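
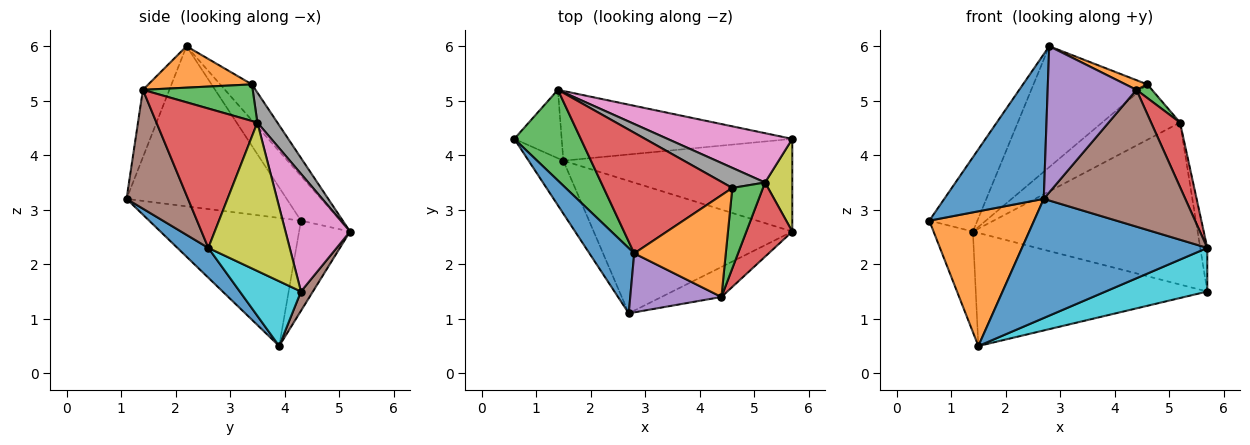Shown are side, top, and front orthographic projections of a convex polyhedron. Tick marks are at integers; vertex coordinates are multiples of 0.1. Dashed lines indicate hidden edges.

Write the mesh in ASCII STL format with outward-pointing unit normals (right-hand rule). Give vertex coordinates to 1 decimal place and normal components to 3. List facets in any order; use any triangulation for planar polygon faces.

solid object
 facet normal -0.826 -0.513 0.231
  outer loop
   vertex 2.8 2.2 6.0
   vertex 0.6 4.3 2.8
   vertex 2.7 1.1 3.2
  endloop
 endfacet
 facet normal -0.803 -0.554 -0.218
  outer loop
   vertex 1.5 3.9 0.5
   vertex 2.7 1.1 3.2
   vertex 0.6 4.3 2.8
  endloop
 endfacet
 facet normal -0.461 0.562 0.686
  outer loop
   vertex 1.4 5.2 2.6
   vertex 0.6 4.3 2.8
   vertex 2.8 2.2 6.0
  endloop
 endfacet
 facet normal -0.194 0.695 0.693
  outer loop
   vertex 1.4 5.2 2.6
   vertex 2.8 2.2 6.0
   vertex 4.6 3.4 5.3
  endloop
 endfacet
 facet normal -0.731 0.564 -0.384
  outer loop
   vertex 1.4 5.2 2.6
   vertex 1.5 3.9 0.5
   vertex 0.6 4.3 2.8
  endloop
 endfacet
 facet normal 0.044 0.850 -0.524
  outer loop
   vertex 1.4 5.2 2.6
   vertex 5.7 4.3 1.5
   vertex 1.5 3.9 0.5
  endloop
 endfacet
 facet normal 0.265 0.922 0.281
  outer loop
   vertex 5.2 3.5 4.6
   vertex 5.7 4.3 1.5
   vertex 1.4 5.2 2.6
  endloop
 endfacet
 facet normal 0.234 0.914 0.331
  outer loop
   vertex 5.2 3.5 4.6
   vertex 1.4 5.2 2.6
   vertex 4.6 3.4 5.3
  endloop
 endfacet
 facet normal 0.980 0.085 0.180
  outer loop
   vertex 5.7 2.6 2.3
   vertex 5.7 4.3 1.5
   vertex 5.2 3.5 4.6
  endloop
 endfacet
 facet normal 0.248 -0.412 -0.877
  outer loop
   vertex 5.7 2.6 2.3
   vertex 1.5 3.9 0.5
   vertex 5.7 4.3 1.5
  endloop
 endfacet
 facet normal 0.111 -0.665 -0.739
  outer loop
   vertex 5.7 2.6 2.3
   vertex 2.7 1.1 3.2
   vertex 1.5 3.9 0.5
  endloop
 endfacet
 facet normal 0.411 -0.086 0.908
  outer loop
   vertex 4.4 1.4 5.2
   vertex 4.6 3.4 5.3
   vertex 2.8 2.2 6.0
  endloop
 endfacet
 facet normal 0.762 -0.108 0.638
  outer loop
   vertex 4.4 1.4 5.2
   vertex 5.2 3.5 4.6
   vertex 4.6 3.4 5.3
  endloop
 endfacet
 facet normal 0.916 -0.263 0.302
  outer loop
   vertex 4.4 1.4 5.2
   vertex 5.7 2.6 2.3
   vertex 5.2 3.5 4.6
  endloop
 endfacet
 facet normal -0.267 -0.894 0.361
  outer loop
   vertex 4.4 1.4 5.2
   vertex 2.8 2.2 6.0
   vertex 2.7 1.1 3.2
  endloop
 endfacet
 facet normal 0.391 -0.899 -0.197
  outer loop
   vertex 4.4 1.4 5.2
   vertex 2.7 1.1 3.2
   vertex 5.7 2.6 2.3
  endloop
 endfacet
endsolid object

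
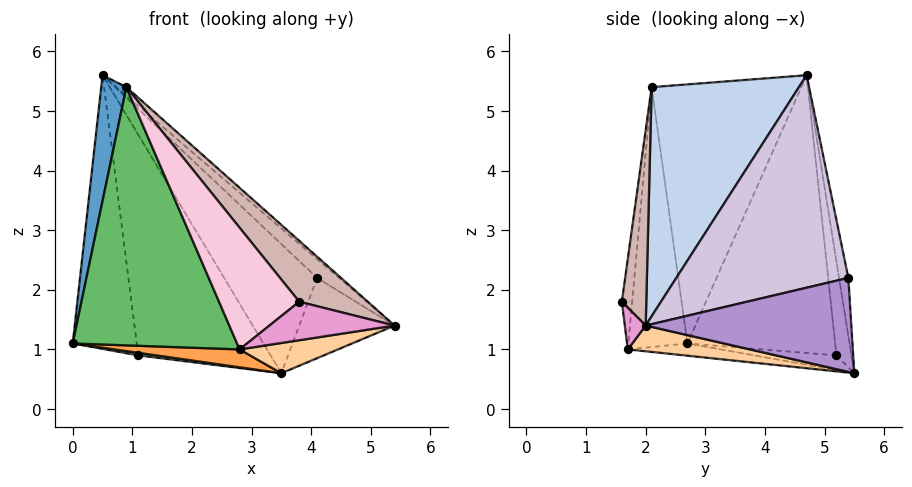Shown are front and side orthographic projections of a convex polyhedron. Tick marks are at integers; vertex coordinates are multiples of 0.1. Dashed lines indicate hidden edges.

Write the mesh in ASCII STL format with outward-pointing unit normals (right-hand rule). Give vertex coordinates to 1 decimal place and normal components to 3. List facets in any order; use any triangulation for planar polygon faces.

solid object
 facet normal -0.970 -0.163 0.180
  outer loop
   vertex 0.9 2.1 5.4
   vertex 0.5 4.7 5.6
   vertex 0.0 2.7 1.1
  endloop
 endfacet
 facet normal 0.664 0.045 0.746
  outer loop
   vertex 0.9 2.1 5.4
   vertex 5.4 2.0 1.4
   vertex 0.5 4.7 5.6
  endloop
 endfacet
 facet normal -0.068 -0.092 -0.993
  outer loop
   vertex 2.8 1.7 1.0
   vertex 0.0 2.7 1.1
   vertex 3.5 5.5 0.6
  endloop
 endfacet
 facet normal 0.166 -0.133 -0.977
  outer loop
   vertex 2.8 1.7 1.0
   vertex 3.5 5.5 0.6
   vertex 5.4 2.0 1.4
  endloop
 endfacet
 facet normal -0.338 -0.939 -0.060
  outer loop
   vertex 2.8 1.7 1.0
   vertex 0.9 2.1 5.4
   vertex 0.0 2.7 1.1
  endloop
 endfacet
 facet normal -0.121 -0.026 -0.992
  outer loop
   vertex 1.1 5.2 0.9
   vertex 3.5 5.5 0.6
   vertex 0.0 2.7 1.1
  endloop
 endfacet
 facet normal -0.915 0.397 -0.075
  outer loop
   vertex 1.1 5.2 0.9
   vertex 0.0 2.7 1.1
   vertex 0.5 4.7 5.6
  endloop
 endfacet
 facet normal -0.112 0.990 0.091
  outer loop
   vertex 1.1 5.2 0.9
   vertex 0.5 4.7 5.6
   vertex 3.5 5.5 0.6
  endloop
 endfacet
 facet normal 0.866 0.401 -0.299
  outer loop
   vertex 4.1 5.4 2.2
   vertex 5.4 2.0 1.4
   vertex 3.5 5.5 0.6
  endloop
 endfacet
 facet normal 0.675 0.086 0.733
  outer loop
   vertex 4.1 5.4 2.2
   vertex 0.5 4.7 5.6
   vertex 5.4 2.0 1.4
  endloop
 endfacet
 facet normal -0.099 0.990 0.099
  outer loop
   vertex 4.1 5.4 2.2
   vertex 3.5 5.5 0.6
   vertex 0.5 4.7 5.6
  endloop
 endfacet
 facet normal 0.312 -0.874 0.372
  outer loop
   vertex 3.8 1.6 1.8
   vertex 5.4 2.0 1.4
   vertex 0.9 2.1 5.4
  endloop
 endfacet
 facet normal 0.156 -0.937 -0.312
  outer loop
   vertex 3.8 1.6 1.8
   vertex 2.8 1.7 1.0
   vertex 5.4 2.0 1.4
  endloop
 endfacet
 facet normal -0.127 -0.991 0.035
  outer loop
   vertex 3.8 1.6 1.8
   vertex 0.9 2.1 5.4
   vertex 2.8 1.7 1.0
  endloop
 endfacet
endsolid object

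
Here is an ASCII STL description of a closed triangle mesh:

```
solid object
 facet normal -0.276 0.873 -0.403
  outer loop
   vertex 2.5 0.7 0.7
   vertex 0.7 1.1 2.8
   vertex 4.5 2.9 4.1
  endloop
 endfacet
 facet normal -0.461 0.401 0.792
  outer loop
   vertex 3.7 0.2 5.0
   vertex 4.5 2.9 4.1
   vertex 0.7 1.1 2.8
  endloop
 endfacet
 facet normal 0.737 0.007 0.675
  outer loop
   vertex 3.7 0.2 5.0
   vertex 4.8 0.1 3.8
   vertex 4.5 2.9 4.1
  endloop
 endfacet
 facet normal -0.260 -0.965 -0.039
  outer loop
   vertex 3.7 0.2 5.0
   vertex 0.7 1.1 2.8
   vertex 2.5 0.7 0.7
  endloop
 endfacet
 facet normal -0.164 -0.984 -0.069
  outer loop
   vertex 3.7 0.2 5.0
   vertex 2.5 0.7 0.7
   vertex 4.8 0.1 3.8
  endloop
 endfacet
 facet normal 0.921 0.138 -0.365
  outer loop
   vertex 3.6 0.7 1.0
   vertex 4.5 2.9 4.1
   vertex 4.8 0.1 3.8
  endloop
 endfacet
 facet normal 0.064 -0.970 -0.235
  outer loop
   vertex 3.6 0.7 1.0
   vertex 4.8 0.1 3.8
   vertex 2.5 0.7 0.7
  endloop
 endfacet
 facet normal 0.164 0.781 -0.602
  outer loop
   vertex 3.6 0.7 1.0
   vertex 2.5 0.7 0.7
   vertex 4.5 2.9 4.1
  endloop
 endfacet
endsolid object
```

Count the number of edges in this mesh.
12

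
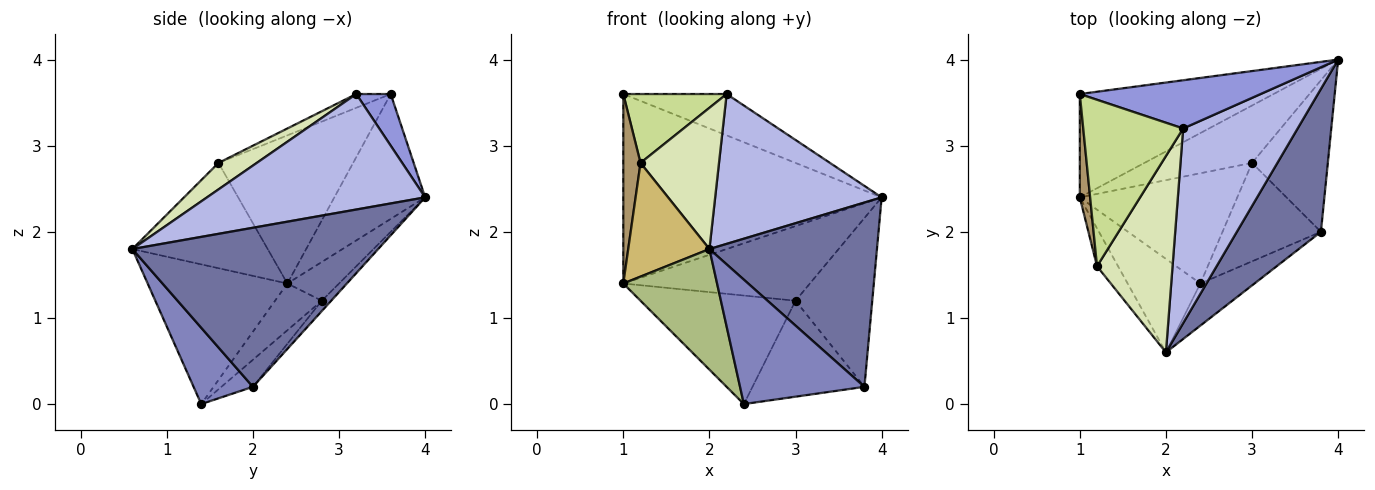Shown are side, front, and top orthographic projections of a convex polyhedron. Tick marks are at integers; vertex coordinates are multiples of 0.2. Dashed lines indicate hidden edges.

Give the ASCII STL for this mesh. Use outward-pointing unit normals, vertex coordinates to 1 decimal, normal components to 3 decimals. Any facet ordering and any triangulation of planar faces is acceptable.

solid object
 facet normal 0.757 -0.516 0.400
  outer loop
   vertex 3.8 2.0 0.2
   vertex 4.0 4.0 2.4
   vertex 2.0 0.6 1.8
  endloop
 endfacet
 facet normal 0.412 -0.863 -0.292
  outer loop
   vertex 3.8 2.0 0.2
   vertex 2.0 0.6 1.8
   vertex 2.4 1.4 0.0
  endloop
 endfacet
 facet normal 0.212 0.636 0.742
  outer loop
   vertex 2.2 3.2 3.6
   vertex 4.0 4.0 2.4
   vertex 1.0 3.6 3.6
  endloop
 endfacet
 facet normal 0.624 -0.477 0.619
  outer loop
   vertex 2.2 3.2 3.6
   vertex 2.0 0.6 1.8
   vertex 4.0 4.0 2.4
  endloop
 endfacet
 facet normal -0.295 0.839 -0.458
  outer loop
   vertex 1.0 2.4 1.4
   vertex 1.0 3.6 3.6
   vertex 4.0 4.0 2.4
  endloop
 endfacet
 facet normal -0.762 -0.512 -0.397
  outer loop
   vertex 1.0 2.4 1.4
   vertex 2.4 1.4 0.0
   vertex 2.0 0.6 1.8
  endloop
 endfacet
 facet normal -0.126 -0.379 0.917
  outer loop
   vertex 1.2 1.6 2.8
   vertex 2.2 3.2 3.6
   vertex 1.0 3.6 3.6
  endloop
 endfacet
 facet normal 0.274 -0.562 0.781
  outer loop
   vertex 1.2 1.6 2.8
   vertex 2.0 0.6 1.8
   vertex 2.2 3.2 3.6
  endloop
 endfacet
 facet normal -0.990 -0.127 0.069
  outer loop
   vertex 1.2 1.6 2.8
   vertex 1.0 3.6 3.6
   vertex 1.0 2.4 1.4
  endloop
 endfacet
 facet normal -0.845 -0.507 -0.169
  outer loop
   vertex 1.2 1.6 2.8
   vertex 1.0 2.4 1.4
   vertex 2.0 0.6 1.8
  endloop
 endfacet
 facet normal -0.091 0.741 -0.665
  outer loop
   vertex 3.0 2.8 1.2
   vertex 4.0 4.0 2.4
   vertex 3.8 2.0 0.2
  endloop
 endfacet
 facet normal -0.214 0.774 -0.596
  outer loop
   vertex 3.0 2.8 1.2
   vertex 1.0 2.4 1.4
   vertex 4.0 4.0 2.4
  endloop
 endfacet
 facet normal -0.193 0.685 -0.703
  outer loop
   vertex 3.0 2.8 1.2
   vertex 3.8 2.0 0.2
   vertex 2.4 1.4 0.0
  endloop
 endfacet
 facet normal -0.207 0.686 -0.697
  outer loop
   vertex 3.0 2.8 1.2
   vertex 2.4 1.4 0.0
   vertex 1.0 2.4 1.4
  endloop
 endfacet
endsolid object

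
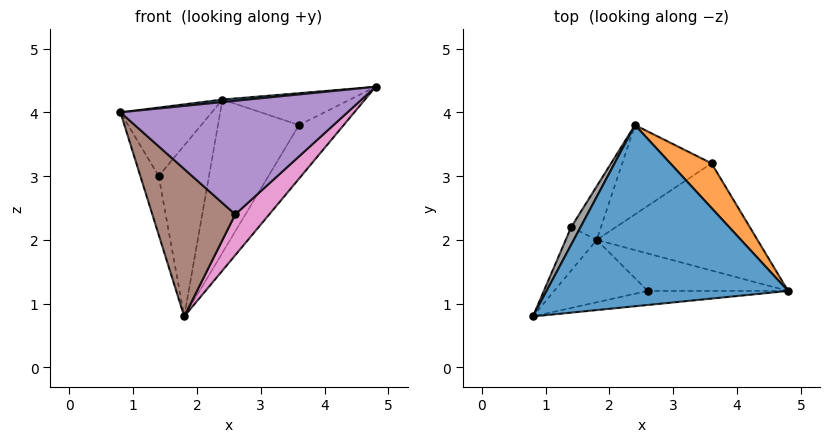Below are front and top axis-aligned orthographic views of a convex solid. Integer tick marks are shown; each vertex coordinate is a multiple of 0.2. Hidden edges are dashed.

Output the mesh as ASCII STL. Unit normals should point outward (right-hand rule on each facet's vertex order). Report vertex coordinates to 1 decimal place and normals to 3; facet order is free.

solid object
 facet normal -0.098 -0.014 0.995
  outer loop
   vertex 2.4 3.8 4.2
   vertex 0.8 0.8 4.0
   vertex 4.8 1.2 4.4
  endloop
 endfacet
 facet normal 0.490 0.507 0.709
  outer loop
   vertex 3.6 3.2 3.8
   vertex 2.4 3.8 4.2
   vertex 4.8 1.2 4.4
  endloop
 endfacet
 facet normal 0.766 0.287 -0.575
  outer loop
   vertex 3.6 3.2 3.8
   vertex 4.8 1.2 4.4
   vertex 1.8 2.0 0.8
  endloop
 endfacet
 facet normal 0.255 0.835 -0.487
  outer loop
   vertex 3.6 3.2 3.8
   vertex 1.8 2.0 0.8
   vertex 2.4 3.8 4.2
  endloop
 endfacet
 facet normal 0.111 -0.986 -0.122
  outer loop
   vertex 2.6 1.2 2.4
   vertex 4.8 1.2 4.4
   vertex 0.8 0.8 4.0
  endloop
 endfacet
 facet normal -0.140 -0.912 -0.386
  outer loop
   vertex 2.6 1.2 2.4
   vertex 0.8 0.8 4.0
   vertex 1.8 2.0 0.8
  endloop
 endfacet
 facet normal 0.523 -0.628 -0.576
  outer loop
   vertex 2.6 1.2 2.4
   vertex 1.8 2.0 0.8
   vertex 4.8 1.2 4.4
  endloop
 endfacet
 facet normal -0.879 0.461 0.118
  outer loop
   vertex 1.4 2.2 3.0
   vertex 0.8 0.8 4.0
   vertex 2.4 3.8 4.2
  endloop
 endfacet
 facet normal -0.944 0.265 -0.196
  outer loop
   vertex 1.4 2.2 3.0
   vertex 1.8 2.0 0.8
   vertex 0.8 0.8 4.0
  endloop
 endfacet
 facet normal -0.760 0.621 -0.195
  outer loop
   vertex 1.4 2.2 3.0
   vertex 2.4 3.8 4.2
   vertex 1.8 2.0 0.8
  endloop
 endfacet
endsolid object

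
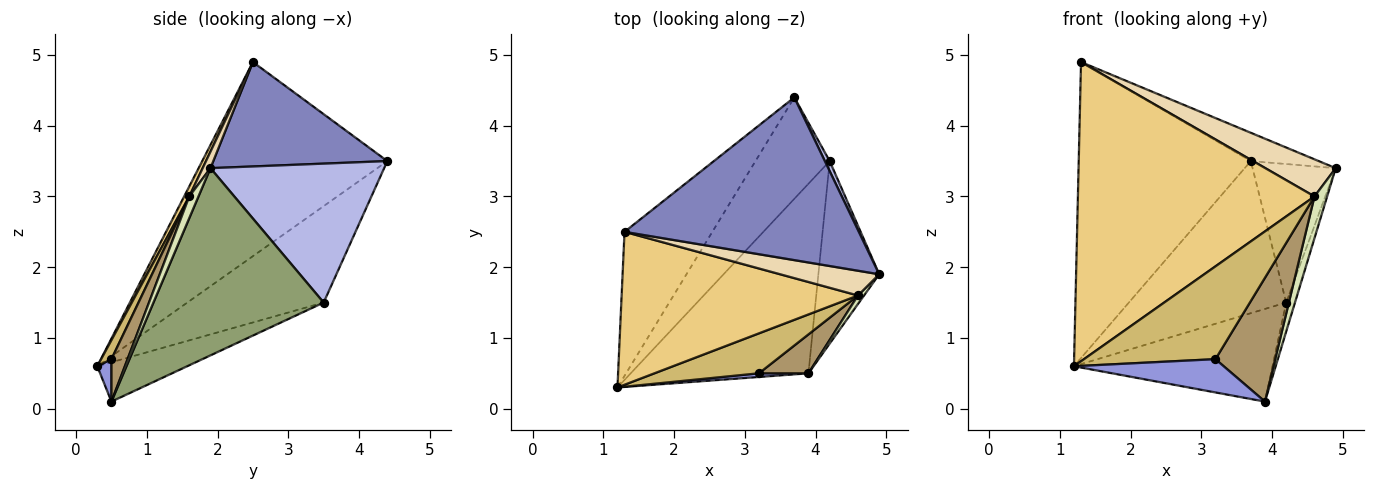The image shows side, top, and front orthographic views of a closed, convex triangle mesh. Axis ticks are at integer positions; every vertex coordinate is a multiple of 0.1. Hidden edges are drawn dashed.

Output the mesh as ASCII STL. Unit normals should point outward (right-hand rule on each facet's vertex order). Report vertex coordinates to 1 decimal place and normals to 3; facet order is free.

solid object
 facet normal -0.695 0.646 -0.315
  outer loop
   vertex 1.3 2.5 4.9
   vertex 3.7 4.4 3.5
   vertex 1.2 0.3 0.6
  endloop
 endfacet
 facet normal 0.402 0.157 0.902
  outer loop
   vertex 1.3 2.5 4.9
   vertex 4.9 1.9 3.4
   vertex 3.7 4.4 3.5
  endloop
 endfacet
 facet normal 0.094 -0.990 0.109
  outer loop
   vertex 3.2 0.5 0.7
   vertex 1.2 0.3 0.6
   vertex 3.9 0.5 0.1
  endloop
 endfacet
 facet normal 0.902 0.432 0.031
  outer loop
   vertex 4.2 3.5 1.5
   vertex 3.7 4.4 3.5
   vertex 4.9 1.9 3.4
  endloop
 endfacet
 facet normal 0.950 0.049 -0.309
  outer loop
   vertex 4.2 3.5 1.5
   vertex 4.9 1.9 3.4
   vertex 3.9 0.5 0.1
  endloop
 endfacet
 facet normal -0.585 0.675 -0.450
  outer loop
   vertex 4.2 3.5 1.5
   vertex 1.2 0.3 0.6
   vertex 3.7 4.4 3.5
  endloop
 endfacet
 facet normal -0.195 0.431 -0.881
  outer loop
   vertex 4.2 3.5 1.5
   vertex 3.9 0.5 0.1
   vertex 1.2 0.3 0.6
  endloop
 endfacet
 facet normal 0.581 -0.797 0.162
  outer loop
   vertex 4.6 1.6 3.0
   vertex 3.9 0.5 0.1
   vertex 4.9 1.9 3.4
  endloop
 endfacet
 facet normal 0.249 -0.924 0.290
  outer loop
   vertex 4.6 1.6 3.0
   vertex 3.2 0.5 0.7
   vertex 3.9 0.5 0.1
  endloop
 endfacet
 facet normal 0.072 -0.916 0.394
  outer loop
   vertex 4.6 1.6 3.0
   vertex 1.2 0.3 0.6
   vertex 3.2 0.5 0.7
  endloop
 endfacet
 facet normal 0.019 -0.890 0.455
  outer loop
   vertex 4.6 1.6 3.0
   vertex 1.3 2.5 4.9
   vertex 1.2 0.3 0.6
  endloop
 endfacet
 facet normal 0.092 -0.829 0.552
  outer loop
   vertex 4.6 1.6 3.0
   vertex 4.9 1.9 3.4
   vertex 1.3 2.5 4.9
  endloop
 endfacet
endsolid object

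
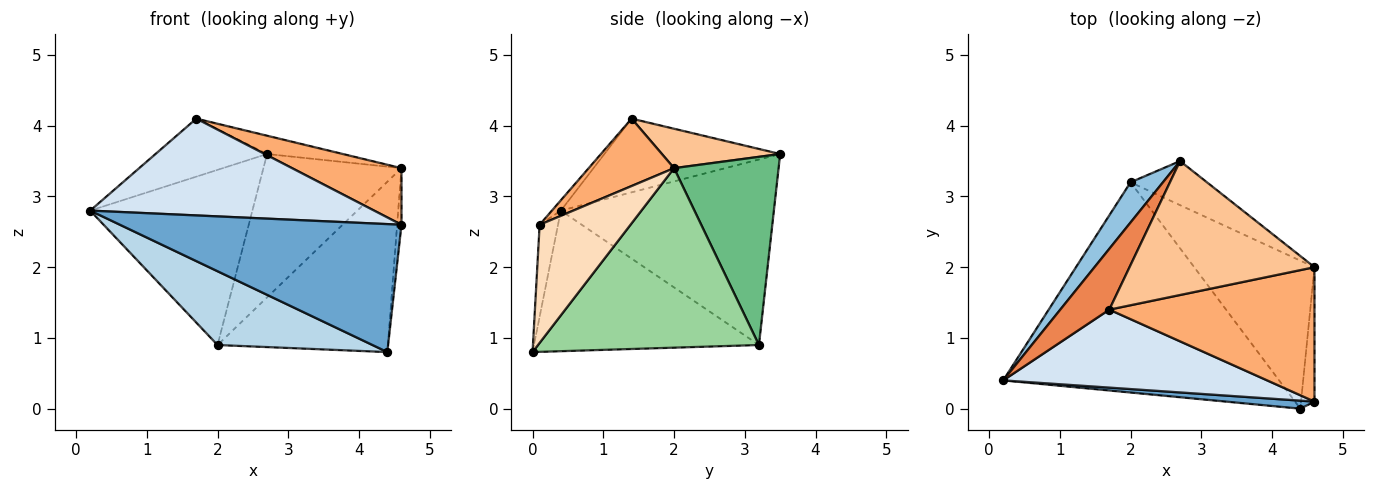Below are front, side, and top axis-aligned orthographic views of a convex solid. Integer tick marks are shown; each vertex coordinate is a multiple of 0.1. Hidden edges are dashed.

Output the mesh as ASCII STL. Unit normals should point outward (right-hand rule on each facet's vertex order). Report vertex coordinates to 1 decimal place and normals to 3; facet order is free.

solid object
 facet normal -0.065 -0.996 0.063
  outer loop
   vertex 4.4 0.0 0.8
   vertex 4.6 0.1 2.6
   vertex 0.2 0.4 2.8
  endloop
 endfacet
 facet normal -0.788 0.600 0.138
  outer loop
   vertex 2.0 3.2 0.9
   vertex 0.2 0.4 2.8
   vertex 2.7 3.5 3.6
  endloop
 endfacet
 facet normal -0.433 -0.298 -0.850
  outer loop
   vertex 2.0 3.2 0.9
   vertex 4.4 0.0 0.8
   vertex 0.2 0.4 2.8
  endloop
 endfacet
 facet normal -0.025 -0.778 0.627
  outer loop
   vertex 1.7 1.4 4.1
   vertex 0.2 0.4 2.8
   vertex 4.6 0.1 2.6
  endloop
 endfacet
 facet normal -0.736 0.467 0.490
  outer loop
   vertex 1.7 1.4 4.1
   vertex 2.7 3.5 3.6
   vertex 0.2 0.4 2.8
  endloop
 endfacet
 facet normal 0.290 -0.371 0.882
  outer loop
   vertex 4.6 2.0 3.4
   vertex 1.7 1.4 4.1
   vertex 4.6 0.1 2.6
  endloop
 endfacet
 facet normal 0.207 0.132 0.969
  outer loop
   vertex 4.6 2.0 3.4
   vertex 2.7 3.5 3.6
   vertex 1.7 1.4 4.1
  endloop
 endfacet
 facet normal 0.992 0.048 -0.113
  outer loop
   vertex 4.6 2.0 3.4
   vertex 4.6 0.1 2.6
   vertex 4.4 0.0 0.8
  endloop
 endfacet
 facet normal 0.586 0.774 -0.238
  outer loop
   vertex 4.6 2.0 3.4
   vertex 2.0 3.2 0.9
   vertex 2.7 3.5 3.6
  endloop
 endfacet
 facet normal 0.700 0.539 -0.469
  outer loop
   vertex 4.6 2.0 3.4
   vertex 4.4 0.0 0.8
   vertex 2.0 3.2 0.9
  endloop
 endfacet
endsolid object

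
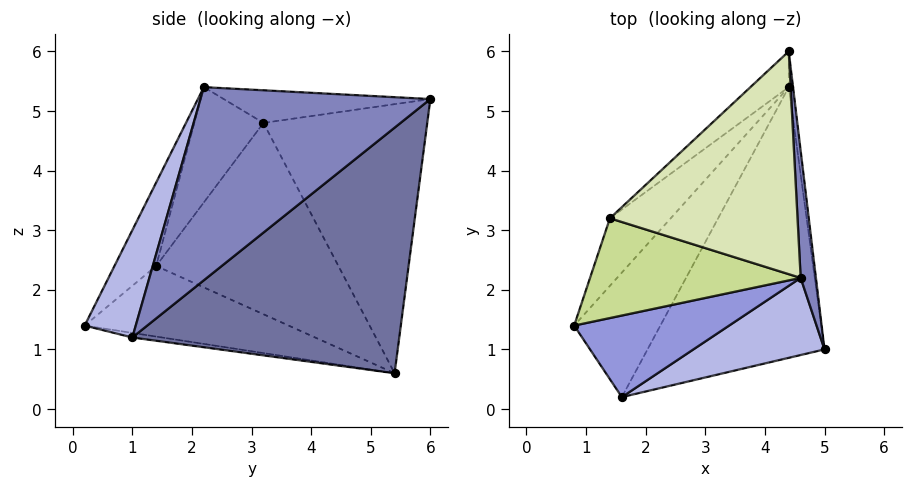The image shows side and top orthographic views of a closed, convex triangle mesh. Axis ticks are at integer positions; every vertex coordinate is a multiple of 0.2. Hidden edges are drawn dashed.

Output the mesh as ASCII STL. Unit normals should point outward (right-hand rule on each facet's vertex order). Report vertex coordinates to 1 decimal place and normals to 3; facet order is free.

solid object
 facet normal 0.991 0.133 -0.017
  outer loop
   vertex 4.4 5.4 0.6
   vertex 4.4 6.0 5.2
   vertex 5.0 1.0 1.2
  endloop
 endfacet
 facet normal 0.995 0.057 0.079
  outer loop
   vertex 4.6 2.2 5.4
   vertex 5.0 1.0 1.2
   vertex 4.4 6.0 5.2
  endloop
 endfacet
 facet normal -0.327 -0.724 0.607
  outer loop
   vertex 1.6 0.2 1.4
   vertex 4.6 2.2 5.4
   vertex 0.8 1.4 2.4
  endloop
 endfacet
 facet normal 0.235 -0.928 0.288
  outer loop
   vertex 1.6 0.2 1.4
   vertex 5.0 1.0 1.2
   vertex 4.6 2.2 5.4
  endloop
 endfacet
 facet normal -0.619 0.217 -0.755
  outer loop
   vertex 1.6 0.2 1.4
   vertex 0.8 1.4 2.4
   vertex 4.4 5.4 0.6
  endloop
 endfacet
 facet normal -0.026 -0.139 -0.990
  outer loop
   vertex 1.6 0.2 1.4
   vertex 4.4 5.4 0.6
   vertex 5.0 1.0 1.2
  endloop
 endfacet
 facet normal -0.338 -0.711 0.617
  outer loop
   vertex 1.4 3.2 4.8
   vertex 0.8 1.4 2.4
   vertex 4.6 2.2 5.4
  endloop
 endfacet
 facet normal -0.171 0.043 0.984
  outer loop
   vertex 1.4 3.2 4.8
   vertex 4.6 2.2 5.4
   vertex 4.4 6.0 5.2
  endloop
 endfacet
 facet normal -0.773 0.585 -0.246
  outer loop
   vertex 1.4 3.2 4.8
   vertex 4.4 5.4 0.6
   vertex 0.8 1.4 2.4
  endloop
 endfacet
 facet normal -0.672 0.734 -0.096
  outer loop
   vertex 1.4 3.2 4.8
   vertex 4.4 6.0 5.2
   vertex 4.4 5.4 0.6
  endloop
 endfacet
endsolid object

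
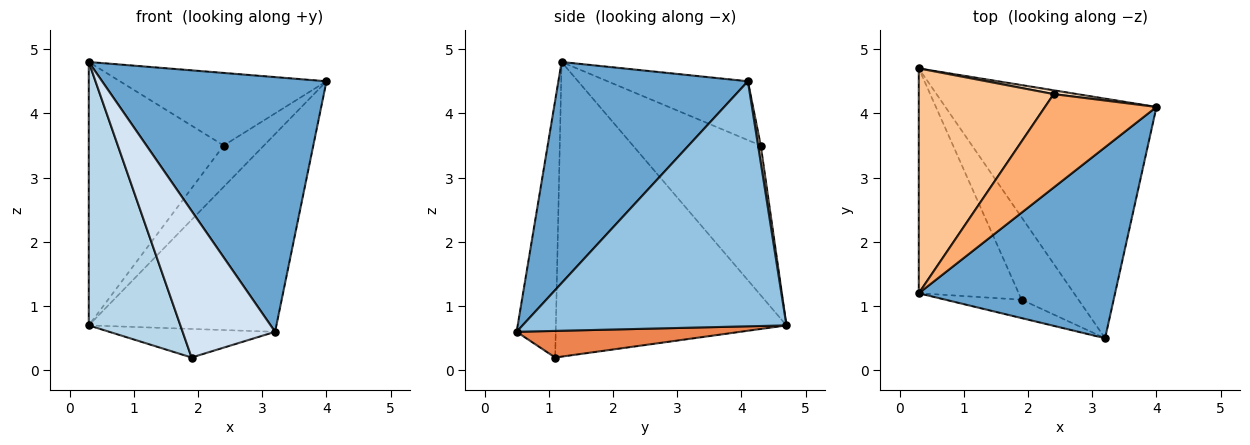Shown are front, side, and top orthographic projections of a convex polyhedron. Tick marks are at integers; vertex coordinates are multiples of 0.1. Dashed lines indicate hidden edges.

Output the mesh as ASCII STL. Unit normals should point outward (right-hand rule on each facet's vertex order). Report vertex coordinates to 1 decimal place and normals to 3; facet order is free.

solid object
 facet normal 0.560 -0.663 0.497
  outer loop
   vertex 3.2 0.5 0.6
   vertex 4.0 4.1 4.5
   vertex 0.3 1.2 4.8
  endloop
 endfacet
 facet normal 0.667 0.474 -0.575
  outer loop
   vertex 3.2 0.5 0.6
   vertex 0.3 4.7 0.7
   vertex 4.0 4.1 4.5
  endloop
 endfacet
 facet normal -0.886 -0.352 -0.301
  outer loop
   vertex 1.9 1.1 0.2
   vertex 0.3 1.2 4.8
   vertex 0.3 4.7 0.7
  endloop
 endfacet
 facet normal -0.387 -0.915 -0.115
  outer loop
   vertex 1.9 1.1 0.2
   vertex 3.2 0.5 0.6
   vertex 0.3 1.2 4.8
  endloop
 endfacet
 facet normal 0.404 0.300 -0.864
  outer loop
   vertex 1.9 1.1 0.2
   vertex 0.3 4.7 0.7
   vertex 3.2 0.5 0.6
  endloop
 endfacet
 facet normal -0.385 0.566 0.729
  outer loop
   vertex 2.4 4.3 3.5
   vertex 0.3 1.2 4.8
   vertex 4.0 4.1 4.5
  endloop
 endfacet
 facet normal -0.585 0.617 0.527
  outer loop
   vertex 2.4 4.3 3.5
   vertex 0.3 4.7 0.7
   vertex 0.3 1.2 4.8
  endloop
 endfacet
 facet normal 0.067 0.994 0.092
  outer loop
   vertex 2.4 4.3 3.5
   vertex 4.0 4.1 4.5
   vertex 0.3 4.7 0.7
  endloop
 endfacet
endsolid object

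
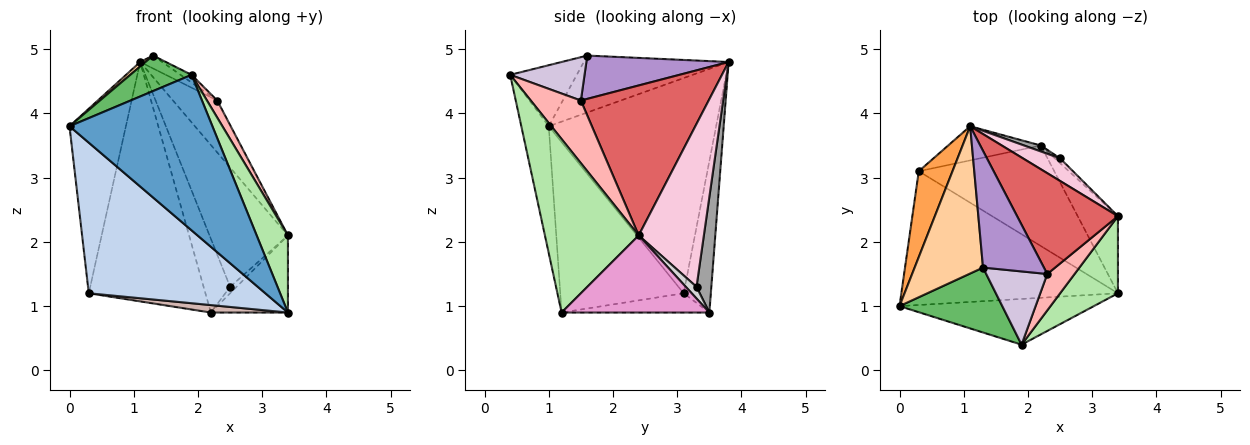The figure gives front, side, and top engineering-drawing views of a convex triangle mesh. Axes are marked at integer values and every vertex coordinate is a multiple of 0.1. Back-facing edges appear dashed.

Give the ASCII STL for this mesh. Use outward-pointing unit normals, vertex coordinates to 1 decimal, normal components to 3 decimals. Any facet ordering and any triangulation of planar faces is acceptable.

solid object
 facet normal -0.181 -0.944 -0.277
  outer loop
   vertex 1.9 0.4 4.6
   vertex 0.0 1.0 3.8
   vertex 3.4 1.2 0.9
  endloop
 endfacet
 facet normal -0.463 -0.663 -0.589
  outer loop
   vertex 0.3 3.1 1.2
   vertex 3.4 1.2 0.9
   vertex 0.0 1.0 3.8
  endloop
 endfacet
 facet normal -0.937 0.316 0.147
  outer loop
   vertex 0.3 3.1 1.2
   vertex 0.0 1.0 3.8
   vertex 1.1 3.8 4.8
  endloop
 endfacet
 facet normal -0.640 -0.023 0.768
  outer loop
   vertex 1.3 1.6 4.9
   vertex 1.1 3.8 4.8
   vertex 0.0 1.0 3.8
  endloop
 endfacet
 facet normal -0.462 -0.426 0.778
  outer loop
   vertex 1.3 1.6 4.9
   vertex 0.0 1.0 3.8
   vertex 1.9 0.4 4.6
  endloop
 endfacet
 facet normal 0.905 -0.302 0.302
  outer loop
   vertex 3.4 2.4 2.1
   vertex 1.9 0.4 4.6
   vertex 3.4 1.2 0.9
  endloop
 endfacet
 facet normal 0.798 0.276 0.536
  outer loop
   vertex 2.3 1.5 4.2
   vertex 3.4 2.4 2.1
   vertex 1.1 3.8 4.8
  endloop
 endfacet
 facet normal 0.901 -0.185 0.393
  outer loop
   vertex 2.3 1.5 4.2
   vertex 1.9 0.4 4.6
   vertex 3.4 2.4 2.1
  endloop
 endfacet
 facet normal 0.577 0.089 0.812
  outer loop
   vertex 2.3 1.5 4.2
   vertex 1.1 3.8 4.8
   vertex 1.3 1.6 4.9
  endloop
 endfacet
 facet normal 0.577 0.085 0.812
  outer loop
   vertex 2.3 1.5 4.2
   vertex 1.3 1.6 4.9
   vertex 1.9 0.4 4.6
  endloop
 endfacet
 facet normal -0.225 0.965 -0.138
  outer loop
   vertex 2.2 3.5 0.9
   vertex 0.3 3.1 1.2
   vertex 1.1 3.8 4.8
  endloop
 endfacet
 facet normal -0.140 -0.073 -0.987
  outer loop
   vertex 2.2 3.5 0.9
   vertex 3.4 1.2 0.9
   vertex 0.3 3.1 1.2
  endloop
 endfacet
 facet normal 0.805 0.420 -0.420
  outer loop
   vertex 2.2 3.5 0.9
   vertex 3.4 2.4 2.1
   vertex 3.4 1.2 0.9
  endloop
 endfacet
 facet normal 0.633 0.761 0.144
  outer loop
   vertex 2.5 3.3 1.3
   vertex 1.1 3.8 4.8
   vertex 3.4 2.4 2.1
  endloop
 endfacet
 facet normal 0.487 0.871 0.070
  outer loop
   vertex 2.5 3.3 1.3
   vertex 2.2 3.5 0.9
   vertex 1.1 3.8 4.8
  endloop
 endfacet
 facet normal 0.800 0.480 -0.360
  outer loop
   vertex 2.5 3.3 1.3
   vertex 3.4 2.4 2.1
   vertex 2.2 3.5 0.9
  endloop
 endfacet
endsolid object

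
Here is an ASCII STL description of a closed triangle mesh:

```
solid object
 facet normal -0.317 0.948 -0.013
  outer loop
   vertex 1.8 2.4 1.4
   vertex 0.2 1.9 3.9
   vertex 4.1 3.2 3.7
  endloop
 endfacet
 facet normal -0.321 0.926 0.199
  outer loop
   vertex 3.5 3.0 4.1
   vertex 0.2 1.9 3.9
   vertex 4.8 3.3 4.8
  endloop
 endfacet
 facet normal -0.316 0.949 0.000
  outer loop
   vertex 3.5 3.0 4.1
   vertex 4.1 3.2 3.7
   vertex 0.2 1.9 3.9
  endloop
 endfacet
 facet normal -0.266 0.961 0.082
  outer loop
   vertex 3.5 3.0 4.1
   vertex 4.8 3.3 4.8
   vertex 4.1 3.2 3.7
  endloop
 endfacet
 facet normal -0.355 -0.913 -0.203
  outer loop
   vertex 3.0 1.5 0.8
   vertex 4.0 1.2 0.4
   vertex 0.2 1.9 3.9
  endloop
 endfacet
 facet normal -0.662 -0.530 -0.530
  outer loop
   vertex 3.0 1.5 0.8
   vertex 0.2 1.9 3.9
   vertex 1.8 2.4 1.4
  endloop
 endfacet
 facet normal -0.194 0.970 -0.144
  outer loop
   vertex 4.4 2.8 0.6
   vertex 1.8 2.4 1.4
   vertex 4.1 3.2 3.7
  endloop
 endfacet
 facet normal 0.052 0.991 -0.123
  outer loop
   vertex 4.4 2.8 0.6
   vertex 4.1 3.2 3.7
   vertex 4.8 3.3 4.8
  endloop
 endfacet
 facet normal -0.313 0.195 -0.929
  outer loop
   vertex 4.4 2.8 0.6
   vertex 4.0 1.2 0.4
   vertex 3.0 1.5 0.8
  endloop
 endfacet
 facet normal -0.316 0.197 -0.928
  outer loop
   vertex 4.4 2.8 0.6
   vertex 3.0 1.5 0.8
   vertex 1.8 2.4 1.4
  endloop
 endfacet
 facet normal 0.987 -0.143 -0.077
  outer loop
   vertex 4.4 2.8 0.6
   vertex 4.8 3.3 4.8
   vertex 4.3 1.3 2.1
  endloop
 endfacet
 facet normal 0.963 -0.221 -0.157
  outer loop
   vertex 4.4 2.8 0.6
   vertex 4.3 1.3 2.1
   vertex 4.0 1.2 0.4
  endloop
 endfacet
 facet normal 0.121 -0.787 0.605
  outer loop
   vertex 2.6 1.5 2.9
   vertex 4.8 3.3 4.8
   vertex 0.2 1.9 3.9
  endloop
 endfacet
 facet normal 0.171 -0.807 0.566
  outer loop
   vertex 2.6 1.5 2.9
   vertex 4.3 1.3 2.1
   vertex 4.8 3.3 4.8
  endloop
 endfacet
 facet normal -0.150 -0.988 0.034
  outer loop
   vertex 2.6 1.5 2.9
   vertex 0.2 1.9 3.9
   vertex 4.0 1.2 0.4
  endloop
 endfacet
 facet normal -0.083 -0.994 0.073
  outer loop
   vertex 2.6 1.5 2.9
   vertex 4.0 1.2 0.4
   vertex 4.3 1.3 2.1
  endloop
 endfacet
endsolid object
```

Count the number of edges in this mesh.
24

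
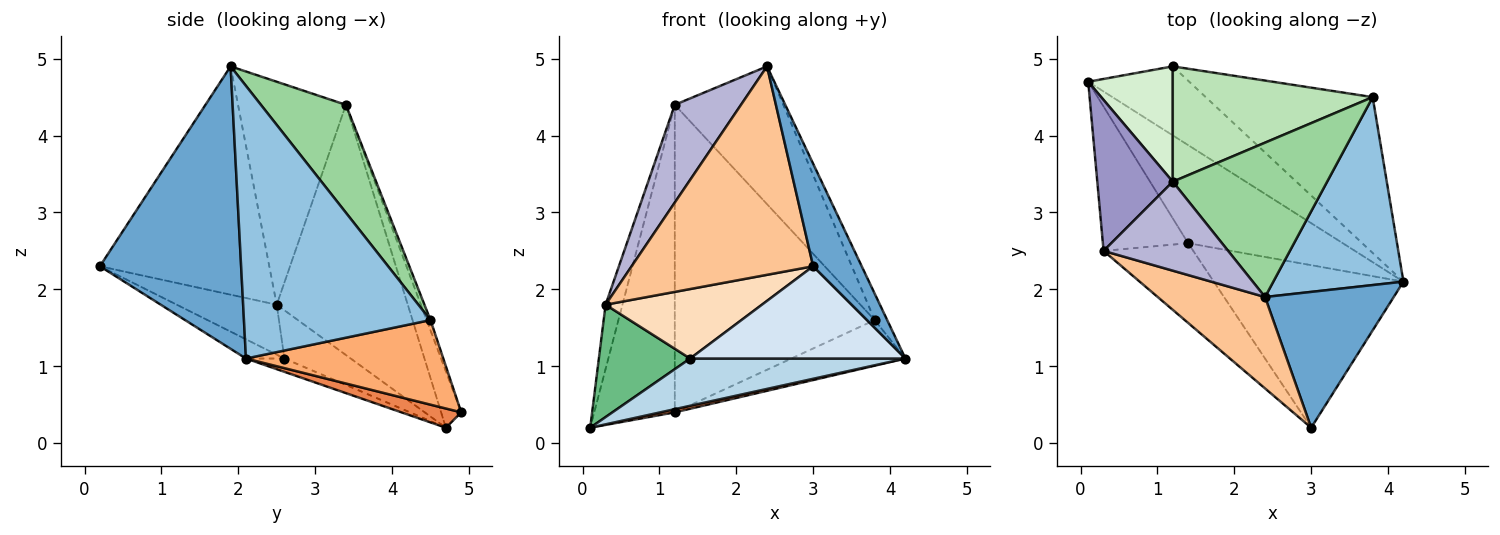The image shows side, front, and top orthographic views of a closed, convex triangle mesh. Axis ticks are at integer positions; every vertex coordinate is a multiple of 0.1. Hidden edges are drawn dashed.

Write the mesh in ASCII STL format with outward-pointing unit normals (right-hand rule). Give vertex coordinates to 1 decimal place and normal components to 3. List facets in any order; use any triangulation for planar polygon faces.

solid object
 facet normal 0.868 -0.299 0.396
  outer loop
   vertex 2.4 1.9 4.9
   vertex 3.0 0.2 2.3
   vertex 4.2 2.1 1.1
  endloop
 endfacet
 facet normal 0.901 0.061 0.430
  outer loop
   vertex 3.8 4.5 1.6
   vertex 2.4 1.9 4.9
   vertex 4.2 2.1 1.1
  endloop
 endfacet
 facet normal -0.077 -0.433 -0.898
  outer loop
   vertex 1.4 2.6 1.1
   vertex 0.1 4.7 0.2
   vertex 4.2 2.1 1.1
  endloop
 endfacet
 facet normal -0.088 -0.492 -0.866
  outer loop
   vertex 1.4 2.6 1.1
   vertex 4.2 2.1 1.1
   vertex 3.0 0.2 2.3
  endloop
 endfacet
 facet normal 0.187 -0.045 -0.981
  outer loop
   vertex 1.2 4.9 0.4
   vertex 4.2 2.1 1.1
   vertex 0.1 4.7 0.2
  endloop
 endfacet
 facet normal 0.437 0.253 -0.863
  outer loop
   vertex 1.2 4.9 0.4
   vertex 3.8 4.5 1.6
   vertex 4.2 2.1 1.1
  endloop
 endfacet
 facet normal -0.650 -0.696 0.305
  outer loop
   vertex 0.3 2.5 1.8
   vertex 3.0 0.2 2.3
   vertex 2.4 1.9 4.9
  endloop
 endfacet
 facet normal -0.387 -0.606 -0.695
  outer loop
   vertex 0.3 2.5 1.8
   vertex 1.4 2.6 1.1
   vertex 3.0 0.2 2.3
  endloop
 endfacet
 facet normal -0.408 -0.561 -0.721
  outer loop
   vertex 0.3 2.5 1.8
   vertex 0.1 4.7 0.2
   vertex 1.4 2.6 1.1
  endloop
 endfacet
 facet normal 0.462 0.590 0.661
  outer loop
   vertex 1.2 3.4 4.4
   vertex 2.4 1.9 4.9
   vertex 3.8 4.5 1.6
  endloop
 endfacet
 facet normal -0.018 0.936 0.351
  outer loop
   vertex 1.2 3.4 4.4
   vertex 3.8 4.5 1.6
   vertex 1.2 4.9 0.4
  endloop
 endfacet
 facet normal -0.228 0.912 0.342
  outer loop
   vertex 1.2 3.4 4.4
   vertex 1.2 4.9 0.4
   vertex 0.1 4.7 0.2
  endloop
 endfacet
 facet normal -0.950 0.122 0.287
  outer loop
   vertex 1.2 3.4 4.4
   vertex 0.1 4.7 0.2
   vertex 0.3 2.5 1.8
  endloop
 endfacet
 facet normal -0.770 -0.472 0.430
  outer loop
   vertex 1.2 3.4 4.4
   vertex 0.3 2.5 1.8
   vertex 2.4 1.9 4.9
  endloop
 endfacet
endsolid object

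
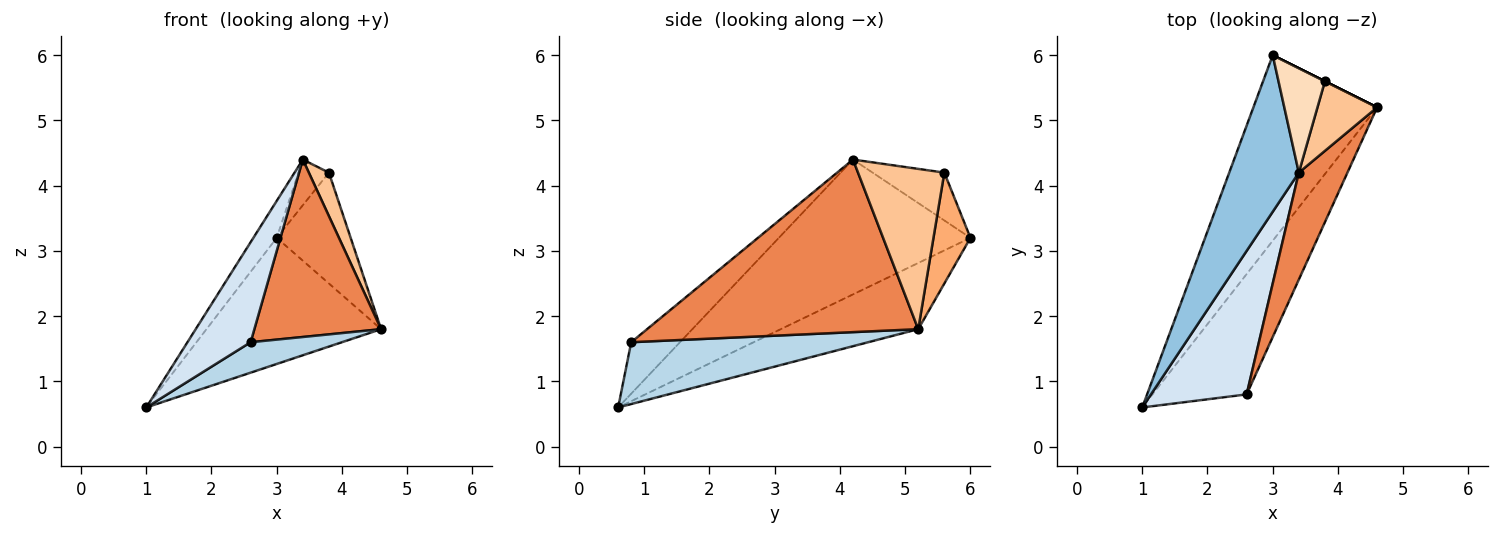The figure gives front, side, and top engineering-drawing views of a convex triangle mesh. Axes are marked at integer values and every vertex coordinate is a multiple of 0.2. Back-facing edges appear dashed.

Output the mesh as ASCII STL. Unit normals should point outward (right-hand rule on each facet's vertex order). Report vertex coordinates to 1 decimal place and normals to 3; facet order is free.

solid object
 facet normal -0.405 0.514 -0.756
  outer loop
   vertex 3.0 6.0 3.2
   vertex 4.6 5.2 1.8
   vertex 1.0 0.6 0.6
  endloop
 endfacet
 facet normal -0.883 0.108 0.456
  outer loop
   vertex 3.4 4.2 4.4
   vertex 3.0 6.0 3.2
   vertex 1.0 0.6 0.6
  endloop
 endfacet
 facet normal 0.537 -0.207 -0.818
  outer loop
   vertex 2.6 0.8 1.6
   vertex 1.0 0.6 0.6
   vertex 4.6 5.2 1.8
  endloop
 endfacet
 facet normal -0.404 -0.523 0.751
  outer loop
   vertex 2.6 0.8 1.6
   vertex 3.4 4.2 4.4
   vertex 1.0 0.6 0.6
  endloop
 endfacet
 facet normal 0.878 -0.410 0.247
  outer loop
   vertex 2.6 0.8 1.6
   vertex 4.6 5.2 1.8
   vertex 3.4 4.2 4.4
  endloop
 endfacet
 facet normal 0.447 0.894 0.000
  outer loop
   vertex 3.8 5.6 4.2
   vertex 4.6 5.2 1.8
   vertex 3.0 6.0 3.2
  endloop
 endfacet
 facet normal 0.916 -0.213 0.341
  outer loop
   vertex 3.8 5.6 4.2
   vertex 3.4 4.2 4.4
   vertex 4.6 5.2 1.8
  endloop
 endfacet
 facet normal -0.687 0.291 0.666
  outer loop
   vertex 3.8 5.6 4.2
   vertex 3.0 6.0 3.2
   vertex 3.4 4.2 4.4
  endloop
 endfacet
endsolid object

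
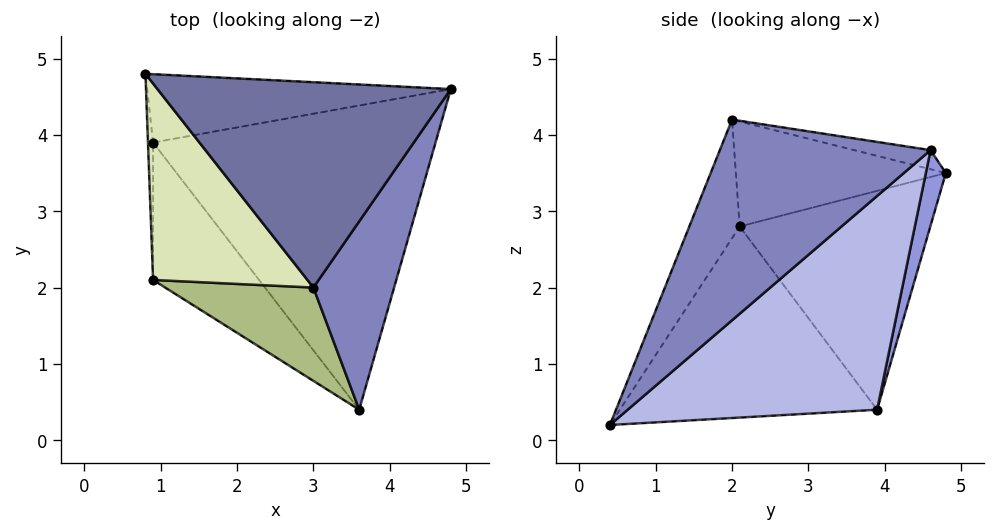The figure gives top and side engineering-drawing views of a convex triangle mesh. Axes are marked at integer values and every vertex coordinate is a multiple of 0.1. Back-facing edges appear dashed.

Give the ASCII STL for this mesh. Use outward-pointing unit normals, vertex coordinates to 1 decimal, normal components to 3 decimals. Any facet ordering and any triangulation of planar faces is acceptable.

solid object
 facet normal -0.064 0.195 0.979
  outer loop
   vertex 3.0 2.0 4.2
   vertex 4.8 4.6 3.8
   vertex 0.8 4.8 3.5
  endloop
 endfacet
 facet normal 0.801 -0.505 0.322
  outer loop
   vertex 3.0 2.0 4.2
   vertex 3.6 0.4 0.2
   vertex 4.8 4.6 3.8
  endloop
 endfacet
 facet normal 0.069 0.959 -0.276
  outer loop
   vertex 0.9 3.9 0.4
   vertex 0.8 4.8 3.5
   vertex 4.8 4.6 3.8
  endloop
 endfacet
 facet normal 0.537 0.455 -0.710
  outer loop
   vertex 0.9 3.9 0.4
   vertex 4.8 4.6 3.8
   vertex 3.6 0.4 0.2
  endloop
 endfacet
 facet normal -0.734 -0.543 -0.407
  outer loop
   vertex 0.9 2.1 2.8
   vertex 0.9 3.9 0.4
   vertex 3.6 0.4 0.2
  endloop
 endfacet
 facet normal -0.260 -0.909 0.325
  outer loop
   vertex 0.9 2.1 2.8
   vertex 3.6 0.4 0.2
   vertex 3.0 2.0 4.2
  endloop
 endfacet
 facet normal -0.999 -0.031 -0.023
  outer loop
   vertex 0.9 2.1 2.8
   vertex 0.8 4.8 3.5
   vertex 0.9 3.9 0.4
  endloop
 endfacet
 facet normal -0.547 -0.229 0.805
  outer loop
   vertex 0.9 2.1 2.8
   vertex 3.0 2.0 4.2
   vertex 0.8 4.8 3.5
  endloop
 endfacet
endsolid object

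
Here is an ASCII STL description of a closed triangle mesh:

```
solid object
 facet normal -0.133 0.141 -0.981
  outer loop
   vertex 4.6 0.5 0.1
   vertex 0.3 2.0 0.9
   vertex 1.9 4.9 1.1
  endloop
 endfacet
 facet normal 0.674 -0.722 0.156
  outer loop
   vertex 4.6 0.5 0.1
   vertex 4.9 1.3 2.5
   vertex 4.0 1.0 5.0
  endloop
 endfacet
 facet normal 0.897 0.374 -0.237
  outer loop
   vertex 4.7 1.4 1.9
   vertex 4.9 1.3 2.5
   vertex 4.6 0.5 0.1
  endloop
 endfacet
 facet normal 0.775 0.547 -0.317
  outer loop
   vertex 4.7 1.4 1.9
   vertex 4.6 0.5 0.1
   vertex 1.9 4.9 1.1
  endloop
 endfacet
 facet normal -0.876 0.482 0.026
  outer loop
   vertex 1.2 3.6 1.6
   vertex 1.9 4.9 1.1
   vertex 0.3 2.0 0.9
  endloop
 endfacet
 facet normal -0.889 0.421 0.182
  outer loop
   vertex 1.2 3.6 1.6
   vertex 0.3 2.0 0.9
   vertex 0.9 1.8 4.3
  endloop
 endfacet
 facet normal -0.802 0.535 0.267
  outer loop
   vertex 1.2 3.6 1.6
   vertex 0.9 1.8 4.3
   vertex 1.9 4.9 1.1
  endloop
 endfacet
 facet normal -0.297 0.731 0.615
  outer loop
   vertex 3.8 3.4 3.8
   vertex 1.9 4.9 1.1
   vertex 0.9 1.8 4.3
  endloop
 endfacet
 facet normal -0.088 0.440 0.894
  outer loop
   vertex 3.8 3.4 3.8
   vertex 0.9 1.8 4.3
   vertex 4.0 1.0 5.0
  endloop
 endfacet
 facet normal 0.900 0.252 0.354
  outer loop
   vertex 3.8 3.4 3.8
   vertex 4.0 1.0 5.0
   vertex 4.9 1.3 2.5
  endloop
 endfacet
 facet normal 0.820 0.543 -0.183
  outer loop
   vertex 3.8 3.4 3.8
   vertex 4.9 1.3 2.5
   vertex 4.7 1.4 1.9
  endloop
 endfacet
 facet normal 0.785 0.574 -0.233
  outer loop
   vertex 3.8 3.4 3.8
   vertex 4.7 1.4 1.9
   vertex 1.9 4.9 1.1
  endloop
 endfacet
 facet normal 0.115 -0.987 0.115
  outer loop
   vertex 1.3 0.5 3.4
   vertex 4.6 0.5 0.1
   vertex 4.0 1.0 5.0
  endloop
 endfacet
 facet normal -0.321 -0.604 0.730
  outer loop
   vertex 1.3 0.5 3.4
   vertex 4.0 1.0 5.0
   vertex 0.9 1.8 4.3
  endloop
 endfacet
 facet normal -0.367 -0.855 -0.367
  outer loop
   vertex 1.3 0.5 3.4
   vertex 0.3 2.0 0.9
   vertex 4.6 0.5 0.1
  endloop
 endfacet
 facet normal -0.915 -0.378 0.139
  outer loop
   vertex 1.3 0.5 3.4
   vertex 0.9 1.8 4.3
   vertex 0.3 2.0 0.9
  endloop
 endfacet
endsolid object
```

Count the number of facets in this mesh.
16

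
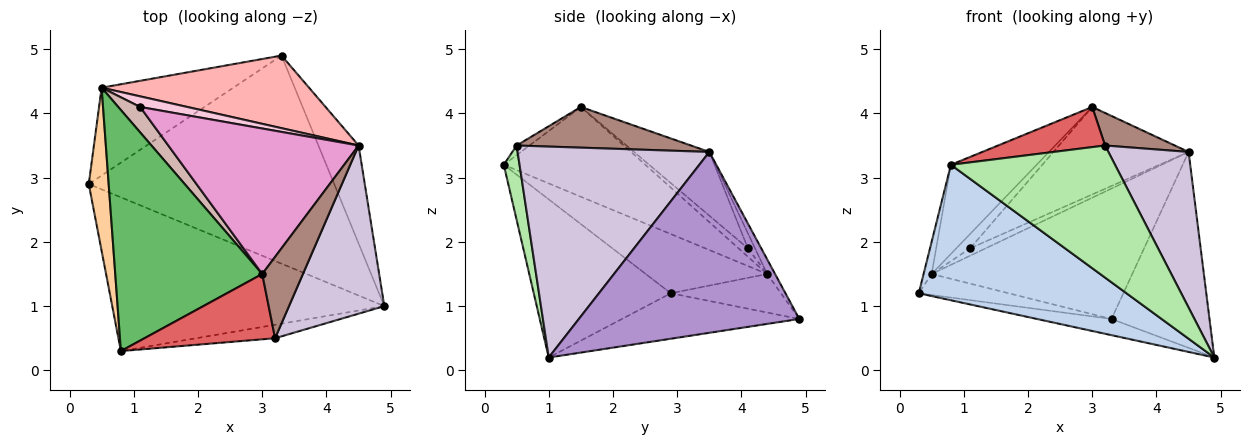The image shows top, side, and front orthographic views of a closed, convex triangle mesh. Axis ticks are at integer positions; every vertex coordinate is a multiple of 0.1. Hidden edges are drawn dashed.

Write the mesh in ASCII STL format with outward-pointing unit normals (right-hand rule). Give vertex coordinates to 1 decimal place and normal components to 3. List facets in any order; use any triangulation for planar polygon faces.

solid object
 facet normal -0.182 0.076 -0.980
  outer loop
   vertex 3.3 4.9 0.8
   vertex 4.9 1.0 0.2
   vertex 0.3 2.9 1.2
  endloop
 endfacet
 facet normal -0.400 -0.606 -0.688
  outer loop
   vertex 0.8 0.3 3.2
   vertex 0.3 2.9 1.2
   vertex 4.9 1.0 0.2
  endloop
 endfacet
 facet normal -0.274 0.224 -0.935
  outer loop
   vertex 0.5 4.4 1.5
   vertex 3.3 4.9 0.8
   vertex 0.3 2.9 1.2
  endloop
 endfacet
 facet normal -0.946 0.063 0.318
  outer loop
   vertex 0.5 4.4 1.5
   vertex 0.3 2.9 1.2
   vertex 0.8 0.3 3.2
  endloop
 endfacet
 facet normal -0.497 0.301 0.814
  outer loop
   vertex 0.5 4.4 1.5
   vertex 0.8 0.3 3.2
   vertex 3.0 1.5 4.1
  endloop
 endfacet
 facet normal 0.095 -0.990 -0.101
  outer loop
   vertex 3.2 0.5 3.5
   vertex 0.8 0.3 3.2
   vertex 4.9 1.0 0.2
  endloop
 endfacet
 facet normal -0.063 -0.523 0.850
  outer loop
   vertex 3.2 0.5 3.5
   vertex 3.0 1.5 4.1
   vertex 0.8 0.3 3.2
  endloop
 endfacet
 facet normal -0.034 0.873 0.486
  outer loop
   vertex 4.5 3.5 3.4
   vertex 3.3 4.9 0.8
   vertex 0.5 4.4 1.5
  endloop
 endfacet
 facet normal 0.896 0.398 -0.199
  outer loop
   vertex 4.5 3.5 3.4
   vertex 4.9 1.0 0.2
   vertex 3.3 4.9 0.8
  endloop
 endfacet
 facet normal 0.852 -0.356 0.385
  outer loop
   vertex 4.5 3.5 3.4
   vertex 3.2 0.5 3.5
   vertex 4.9 1.0 0.2
  endloop
 endfacet
 facet normal 0.680 -0.272 0.680
  outer loop
   vertex 4.5 3.5 3.4
   vertex 3.0 1.5 4.1
   vertex 3.2 0.5 3.5
  endloop
 endfacet
 facet normal -0.317 0.467 0.826
  outer loop
   vertex 1.1 4.1 1.9
   vertex 0.5 4.4 1.5
   vertex 3.0 1.5 4.1
  endloop
 endfacet
 facet normal -0.276 0.495 0.824
  outer loop
   vertex 1.1 4.1 1.9
   vertex 3.0 1.5 4.1
   vertex 4.5 3.5 3.4
  endloop
 endfacet
 facet normal -0.253 0.553 0.794
  outer loop
   vertex 1.1 4.1 1.9
   vertex 4.5 3.5 3.4
   vertex 0.5 4.4 1.5
  endloop
 endfacet
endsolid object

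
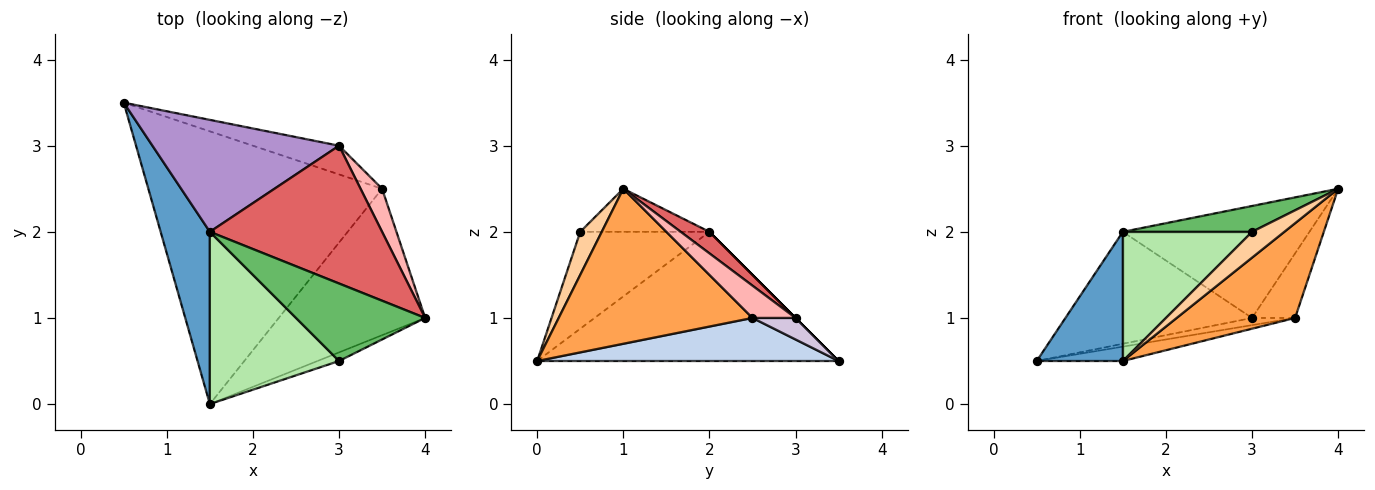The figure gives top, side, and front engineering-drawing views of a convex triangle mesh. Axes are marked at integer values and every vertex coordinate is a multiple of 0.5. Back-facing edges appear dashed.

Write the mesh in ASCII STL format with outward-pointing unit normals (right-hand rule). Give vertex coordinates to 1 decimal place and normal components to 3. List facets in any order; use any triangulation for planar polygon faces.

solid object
 facet normal -0.903 -0.258 0.344
  outer loop
   vertex 1.5 2.0 2.0
   vertex 0.5 3.5 0.5
   vertex 1.5 0.0 0.5
  endloop
 endfacet
 facet normal 0.181 0.052 -0.982
  outer loop
   vertex 3.5 2.5 1.0
   vertex 1.5 0.0 0.5
   vertex 0.5 3.5 0.5
  endloop
 endfacet
 facet normal 0.664 -0.406 -0.627
  outer loop
   vertex 3.5 2.5 1.0
   vertex 4.0 1.0 2.5
   vertex 1.5 0.0 0.5
  endloop
 endfacet
 facet normal 0.535 -0.802 -0.267
  outer loop
   vertex 3.0 0.5 2.0
   vertex 1.5 0.0 0.5
   vertex 4.0 1.0 2.5
  endloop
 endfacet
 facet normal -0.302 -0.302 0.905
  outer loop
   vertex 3.0 0.5 2.0
   vertex 4.0 1.0 2.5
   vertex 1.5 2.0 2.0
  endloop
 endfacet
 facet normal -0.514 -0.514 0.686
  outer loop
   vertex 3.0 0.5 2.0
   vertex 1.5 2.0 2.0
   vertex 1.5 0.0 0.5
  endloop
 endfacet
 facet normal 0.097 0.628 0.772
  outer loop
   vertex 3.0 3.0 1.0
   vertex 1.5 2.0 2.0
   vertex 4.0 1.0 2.5
  endloop
 endfacet
 facet normal 0.640 0.640 0.426
  outer loop
   vertex 3.0 3.0 1.0
   vertex 4.0 1.0 2.5
   vertex 3.5 2.5 1.0
  endloop
 endfacet
 facet normal 0.000 0.707 0.707
  outer loop
   vertex 3.0 3.0 1.0
   vertex 0.5 3.5 0.5
   vertex 1.5 2.0 2.0
  endloop
 endfacet
 facet normal 0.236 0.236 -0.943
  outer loop
   vertex 3.0 3.0 1.0
   vertex 3.5 2.5 1.0
   vertex 0.5 3.5 0.5
  endloop
 endfacet
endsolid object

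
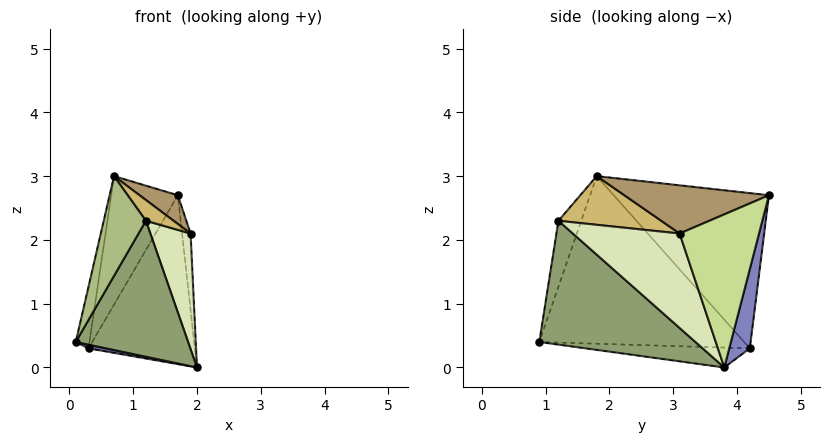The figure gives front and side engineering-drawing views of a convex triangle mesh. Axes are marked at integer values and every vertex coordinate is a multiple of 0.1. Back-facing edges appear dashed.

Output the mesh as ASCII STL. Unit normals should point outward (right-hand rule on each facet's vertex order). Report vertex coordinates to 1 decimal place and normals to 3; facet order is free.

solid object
 facet normal -0.178 -0.019 -0.984
  outer loop
   vertex 0.3 4.2 0.3
   vertex 2.0 3.8 0.0
   vertex 0.1 0.9 0.4
  endloop
 endfacet
 facet normal 0.185 0.956 -0.227
  outer loop
   vertex 0.3 4.2 0.3
   vertex 1.7 4.5 2.7
   vertex 2.0 3.8 0.0
  endloop
 endfacet
 facet normal -0.977 0.065 0.203
  outer loop
   vertex 0.3 4.2 0.3
   vertex 0.1 0.9 0.4
   vertex 0.7 1.8 3.0
  endloop
 endfacet
 facet normal -0.826 0.355 0.438
  outer loop
   vertex 0.3 4.2 0.3
   vertex 0.7 1.8 3.0
   vertex 1.7 4.5 2.7
  endloop
 endfacet
 facet normal 0.759 -0.546 -0.353
  outer loop
   vertex 1.2 1.2 2.3
   vertex 0.1 0.9 0.4
   vertex 2.0 3.8 0.0
  endloop
 endfacet
 facet normal -0.439 -0.813 0.383
  outer loop
   vertex 1.2 1.2 2.3
   vertex 0.7 1.8 3.0
   vertex 0.1 0.9 0.4
  endloop
 endfacet
 facet normal 0.991 0.106 0.083
  outer loop
   vertex 1.9 3.1 2.1
   vertex 2.0 3.8 0.0
   vertex 1.7 4.5 2.7
  endloop
 endfacet
 facet normal 0.933 -0.352 -0.073
  outer loop
   vertex 1.9 3.1 2.1
   vertex 1.2 1.2 2.3
   vertex 2.0 3.8 0.0
  endloop
 endfacet
 facet normal 0.712 -0.188 0.677
  outer loop
   vertex 1.9 3.1 2.1
   vertex 1.7 4.5 2.7
   vertex 0.7 1.8 3.0
  endloop
 endfacet
 facet normal 0.713 -0.192 0.674
  outer loop
   vertex 1.9 3.1 2.1
   vertex 0.7 1.8 3.0
   vertex 1.2 1.2 2.3
  endloop
 endfacet
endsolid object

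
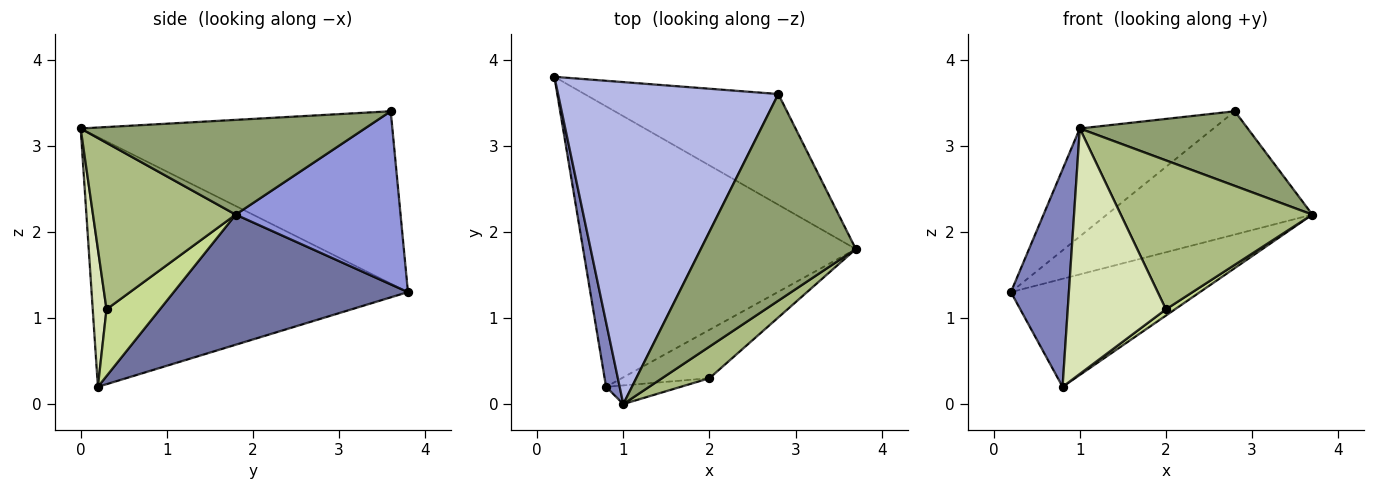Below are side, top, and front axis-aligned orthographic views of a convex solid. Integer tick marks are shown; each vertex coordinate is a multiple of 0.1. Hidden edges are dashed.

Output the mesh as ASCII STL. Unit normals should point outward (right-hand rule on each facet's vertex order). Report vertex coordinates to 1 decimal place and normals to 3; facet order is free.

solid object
 facet normal 0.407 0.328 -0.852
  outer loop
   vertex 0.8 0.2 0.2
   vertex 0.2 3.8 1.3
   vertex 3.7 1.8 2.2
  endloop
 endfacet
 facet normal -0.982 -0.180 0.053
  outer loop
   vertex 0.8 0.2 0.2
   vertex 1.0 0.0 3.2
   vertex 0.2 3.8 1.3
  endloop
 endfacet
 facet normal 0.513 0.639 -0.574
  outer loop
   vertex 2.8 3.6 3.4
   vertex 3.7 1.8 2.2
   vertex 0.2 3.8 1.3
  endloop
 endfacet
 facet normal -0.596 0.255 0.762
  outer loop
   vertex 2.8 3.6 3.4
   vertex 0.2 3.8 1.3
   vertex 1.0 0.0 3.2
  endloop
 endfacet
 facet normal 0.498 -0.294 0.815
  outer loop
   vertex 2.8 3.6 3.4
   vertex 1.0 0.0 3.2
   vertex 3.7 1.8 2.2
  endloop
 endfacet
 facet normal 0.589 -0.791 0.168
  outer loop
   vertex 2.0 0.3 1.1
   vertex 3.7 1.8 2.2
   vertex 1.0 0.0 3.2
  endloop
 endfacet
 facet normal 0.602 -0.102 -0.792
  outer loop
   vertex 2.0 0.3 1.1
   vertex 0.8 0.2 0.2
   vertex 3.7 1.8 2.2
  endloop
 endfacet
 facet normal 0.139 -0.987 -0.075
  outer loop
   vertex 2.0 0.3 1.1
   vertex 1.0 0.0 3.2
   vertex 0.8 0.2 0.2
  endloop
 endfacet
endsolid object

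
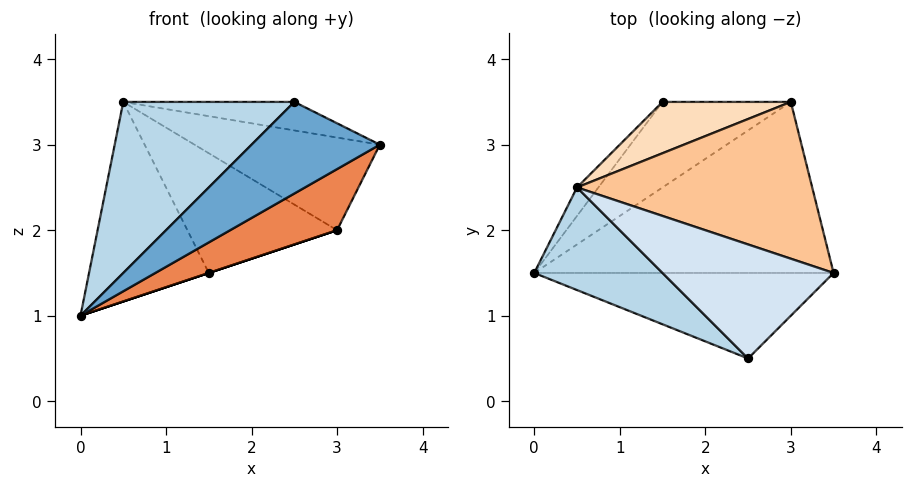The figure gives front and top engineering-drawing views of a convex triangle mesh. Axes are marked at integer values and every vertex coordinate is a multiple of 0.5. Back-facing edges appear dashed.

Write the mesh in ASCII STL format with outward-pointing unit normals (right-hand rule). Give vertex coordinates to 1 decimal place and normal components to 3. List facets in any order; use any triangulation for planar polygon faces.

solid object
 facet normal 0.363 -0.681 -0.636
  outer loop
   vertex 2.5 0.5 3.5
   vertex 0.0 1.5 1.0
   vertex 3.5 1.5 3.0
  endloop
 endfacet
 facet normal -0.786 0.612 -0.087
  outer loop
   vertex 0.5 2.5 3.5
   vertex 1.5 3.5 1.5
   vertex 0.0 1.5 1.0
  endloop
 endfacet
 facet normal -0.651 -0.651 0.391
  outer loop
   vertex 0.5 2.5 3.5
   vertex 0.0 1.5 1.0
   vertex 2.5 0.5 3.5
  endloop
 endfacet
 facet normal 0.236 0.236 0.943
  outer loop
   vertex 0.5 2.5 3.5
   vertex 2.5 0.5 3.5
   vertex 3.5 1.5 3.0
  endloop
 endfacet
 facet normal 0.474 -0.296 -0.829
  outer loop
   vertex 3.0 3.5 2.0
   vertex 3.5 1.5 3.0
   vertex 0.0 1.5 1.0
  endloop
 endfacet
 facet normal 0.316 0.000 -0.949
  outer loop
   vertex 3.0 3.5 2.0
   vertex 0.0 1.5 1.0
   vertex 1.5 3.5 1.5
  endloop
 endfacet
 facet normal 0.299 0.485 0.822
  outer loop
   vertex 3.0 3.5 2.0
   vertex 0.5 2.5 3.5
   vertex 3.5 1.5 3.0
  endloop
 endfacet
 facet normal -0.130 0.911 0.391
  outer loop
   vertex 3.0 3.5 2.0
   vertex 1.5 3.5 1.5
   vertex 0.5 2.5 3.5
  endloop
 endfacet
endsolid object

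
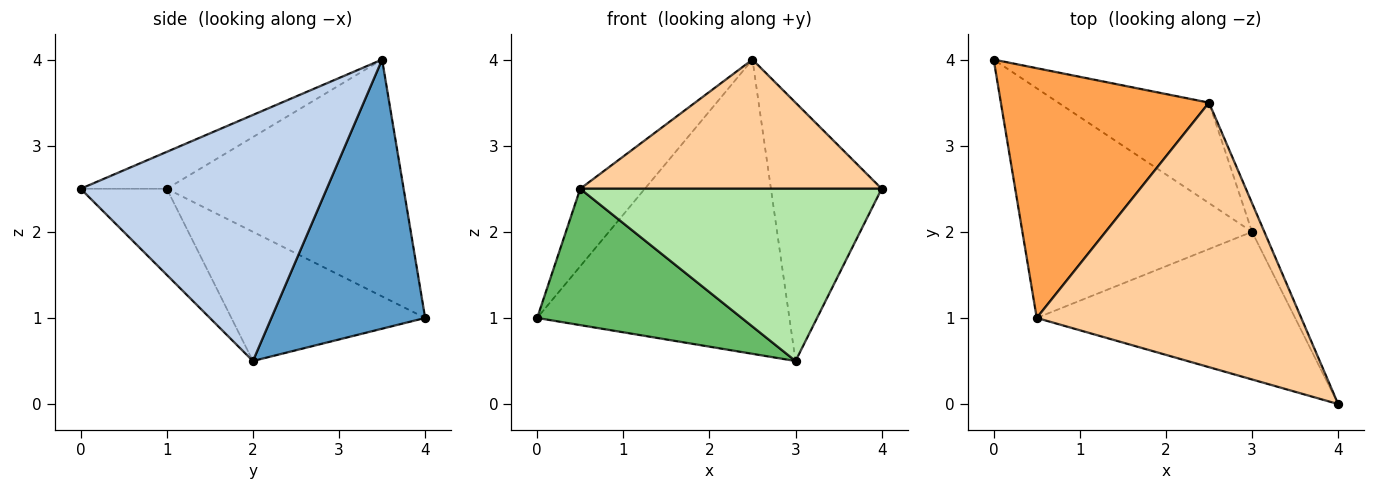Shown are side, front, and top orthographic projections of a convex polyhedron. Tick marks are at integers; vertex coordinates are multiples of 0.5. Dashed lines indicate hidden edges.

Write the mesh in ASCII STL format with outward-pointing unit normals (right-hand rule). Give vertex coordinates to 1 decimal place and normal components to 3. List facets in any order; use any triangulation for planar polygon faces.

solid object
 facet normal 0.500 0.820 -0.280
  outer loop
   vertex 3.0 2.0 0.5
   vertex 0.0 4.0 1.0
   vertex 2.5 3.5 4.0
  endloop
 endfacet
 facet normal 0.911 0.410 -0.046
  outer loop
   vertex 3.0 2.0 0.5
   vertex 2.5 3.5 4.0
   vertex 4.0 0.0 2.5
  endloop
 endfacet
 facet normal -0.736 0.201 0.647
  outer loop
   vertex 0.5 1.0 2.5
   vertex 2.5 3.5 4.0
   vertex 0.0 4.0 1.0
  endloop
 endfacet
 facet normal -0.124 -0.435 0.892
  outer loop
   vertex 0.5 1.0 2.5
   vertex 4.0 0.0 2.5
   vertex 2.5 3.5 4.0
  endloop
 endfacet
 facet normal -0.435 -0.460 -0.774
  outer loop
   vertex 0.5 1.0 2.5
   vertex 0.0 4.0 1.0
   vertex 3.0 2.0 0.5
  endloop
 endfacet
 facet normal -0.212 -0.742 -0.636
  outer loop
   vertex 0.5 1.0 2.5
   vertex 3.0 2.0 0.5
   vertex 4.0 0.0 2.5
  endloop
 endfacet
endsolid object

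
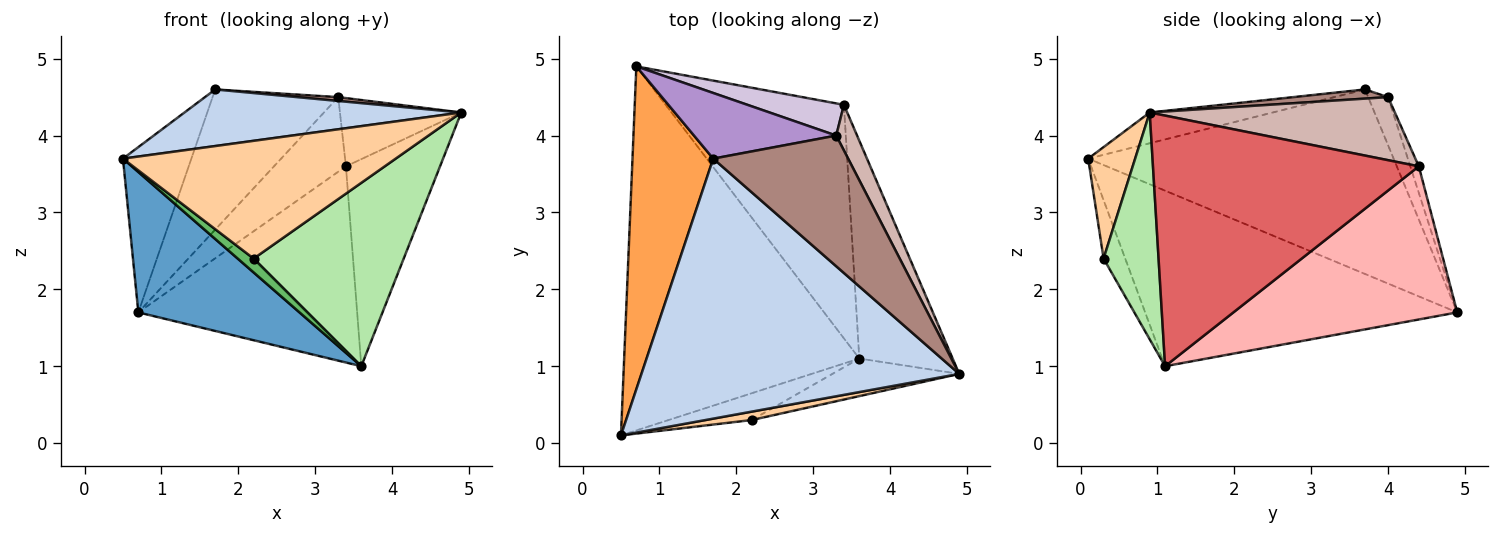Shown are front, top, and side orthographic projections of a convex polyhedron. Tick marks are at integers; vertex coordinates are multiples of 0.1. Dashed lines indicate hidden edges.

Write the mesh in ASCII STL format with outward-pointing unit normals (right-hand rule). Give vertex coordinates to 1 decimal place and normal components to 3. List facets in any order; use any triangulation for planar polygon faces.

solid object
 facet normal -0.572 -0.295 -0.766
  outer loop
   vertex 3.6 1.1 1.0
   vertex 0.5 0.1 3.7
   vertex 0.7 4.9 1.7
  endloop
 endfacet
 facet normal -0.094 -0.212 0.973
  outer loop
   vertex 1.7 3.7 4.6
   vertex 0.5 0.1 3.7
   vertex 4.9 0.9 4.3
  endloop
 endfacet
 facet normal -0.897 0.201 0.393
  outer loop
   vertex 1.7 3.7 4.6
   vertex 0.7 4.9 1.7
   vertex 0.5 0.1 3.7
  endloop
 endfacet
 facet normal 0.169 -0.983 0.070
  outer loop
   vertex 2.2 0.3 2.4
   vertex 4.9 0.9 4.3
   vertex 0.5 0.1 3.7
  endloop
 endfacet
 facet normal -0.530 -0.390 -0.753
  outer loop
   vertex 2.2 0.3 2.4
   vertex 0.5 0.1 3.7
   vertex 3.6 1.1 1.0
  endloop
 endfacet
 facet normal 0.338 -0.922 -0.189
  outer loop
   vertex 2.2 0.3 2.4
   vertex 3.6 1.1 1.0
   vertex 4.9 0.9 4.3
  endloop
 endfacet
 facet normal 0.889 0.315 -0.331
  outer loop
   vertex 3.4 4.4 3.6
   vertex 4.9 0.9 4.3
   vertex 3.6 1.1 1.0
  endloop
 endfacet
 facet normal 0.550 0.537 -0.640
  outer loop
   vertex 3.4 4.4 3.6
   vertex 3.6 1.1 1.0
   vertex 0.7 4.9 1.7
  endloop
 endfacet
 facet normal -0.142 0.896 0.420
  outer loop
   vertex 3.3 4.0 4.5
   vertex 0.7 4.9 1.7
   vertex 1.7 3.7 4.6
  endloop
 endfacet
 facet normal -0.108 0.913 0.394
  outer loop
   vertex 3.3 4.0 4.5
   vertex 3.4 4.4 3.6
   vertex 0.7 4.9 1.7
  endloop
 endfacet
 facet normal 0.068 -0.029 0.997
  outer loop
   vertex 3.3 4.0 4.5
   vertex 1.7 3.7 4.6
   vertex 4.9 0.9 4.3
  endloop
 endfacet
 facet normal 0.859 0.425 0.284
  outer loop
   vertex 3.3 4.0 4.5
   vertex 4.9 0.9 4.3
   vertex 3.4 4.4 3.6
  endloop
 endfacet
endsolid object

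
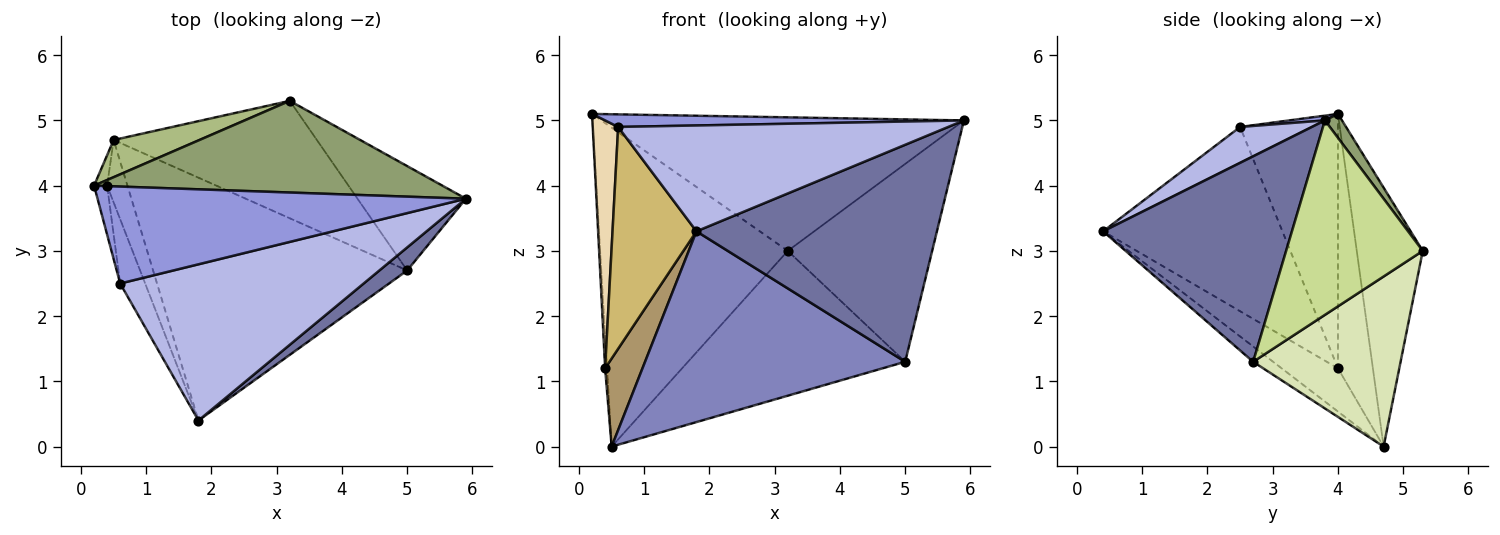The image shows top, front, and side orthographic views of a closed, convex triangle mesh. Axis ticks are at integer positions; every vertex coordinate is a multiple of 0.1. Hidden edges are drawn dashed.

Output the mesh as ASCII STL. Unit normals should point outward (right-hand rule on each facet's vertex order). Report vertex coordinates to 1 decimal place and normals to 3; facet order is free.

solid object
 facet normal 0.615 -0.784 0.083
  outer loop
   vertex 5.0 2.7 1.3
   vertex 5.9 3.8 5.0
   vertex 1.8 0.4 3.3
  endloop
 endfacet
 facet normal -0.047 -0.617 -0.785
  outer loop
   vertex 5.0 2.7 1.3
   vertex 1.8 0.4 3.3
   vertex 0.5 4.7 0.0
  endloop
 endfacet
 facet normal 0.013 -0.129 0.992
  outer loop
   vertex 0.6 2.5 4.9
   vertex 5.9 3.8 5.0
   vertex 0.2 4.0 5.1
  endloop
 endfacet
 facet normal 0.121 -0.557 0.822
  outer loop
   vertex 0.6 2.5 4.9
   vertex 1.8 0.4 3.3
   vertex 5.9 3.8 5.0
  endloop
 endfacet
 facet normal 0.039 0.824 0.565
  outer loop
   vertex 3.2 5.3 3.0
   vertex 0.2 4.0 5.1
   vertex 5.9 3.8 5.0
  endloop
 endfacet
 facet normal -0.330 0.938 0.109
  outer loop
   vertex 3.2 5.3 3.0
   vertex 0.5 4.7 0.0
   vertex 0.2 4.0 5.1
  endloop
 endfacet
 facet normal 0.642 0.678 -0.358
  outer loop
   vertex 3.2 5.3 3.0
   vertex 5.9 3.8 5.0
   vertex 5.0 2.7 1.3
  endloop
 endfacet
 facet normal 0.466 0.687 -0.557
  outer loop
   vertex 3.2 5.3 3.0
   vertex 5.0 2.7 1.3
   vertex 0.5 4.7 0.0
  endloop
 endfacet
 facet normal -0.776 -0.515 -0.365
  outer loop
   vertex 0.4 4.0 1.2
   vertex 0.5 4.7 0.0
   vertex 1.8 0.4 3.3
  endloop
 endfacet
 facet normal -0.899 -0.421 -0.122
  outer loop
   vertex 0.4 4.0 1.2
   vertex 1.8 0.4 3.3
   vertex 0.6 2.5 4.9
  endloop
 endfacet
 facet normal -0.997 0.055 -0.051
  outer loop
   vertex 0.4 4.0 1.2
   vertex 0.2 4.0 5.1
   vertex 0.5 4.7 0.0
  endloop
 endfacet
 facet normal -0.967 -0.251 -0.050
  outer loop
   vertex 0.4 4.0 1.2
   vertex 0.6 2.5 4.9
   vertex 0.2 4.0 5.1
  endloop
 endfacet
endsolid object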